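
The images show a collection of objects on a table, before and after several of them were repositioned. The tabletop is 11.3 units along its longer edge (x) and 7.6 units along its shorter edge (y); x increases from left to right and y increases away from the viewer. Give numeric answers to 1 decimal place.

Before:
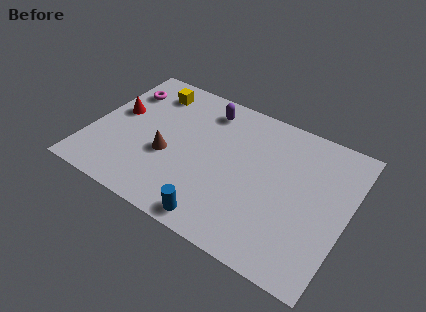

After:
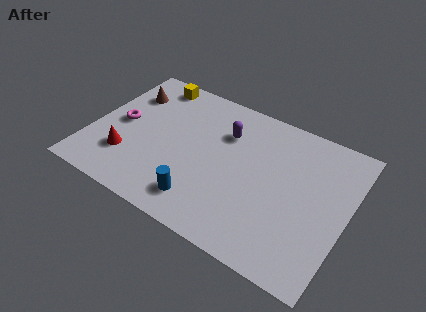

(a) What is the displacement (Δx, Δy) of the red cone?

(0.8, -2.2)

From the two frames, the red cone sits at roughly (1.0, 4.3) before and (1.8, 2.1) after.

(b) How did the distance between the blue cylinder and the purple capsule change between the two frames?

-1.7

The distance was about 5.7 in the first image and 4.0 in the second, so they moved 1.7 units closer together.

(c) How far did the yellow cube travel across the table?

0.5

The yellow cube was near (2.2, 6.2) before and (2.1, 6.7) after, so it travelled √(0.1² + 0.5²) ≈ 0.5 units.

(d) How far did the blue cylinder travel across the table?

1.0

The blue cylinder was near (6.1, 0.8) before and (5.3, 1.4) after, so it travelled √(0.8² + 0.6²) ≈ 1.0 units.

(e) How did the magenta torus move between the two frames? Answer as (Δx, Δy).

(0.2, -1.9)

From the two frames, the magenta torus sits at roughly (1.0, 5.7) before and (1.2, 3.8) after.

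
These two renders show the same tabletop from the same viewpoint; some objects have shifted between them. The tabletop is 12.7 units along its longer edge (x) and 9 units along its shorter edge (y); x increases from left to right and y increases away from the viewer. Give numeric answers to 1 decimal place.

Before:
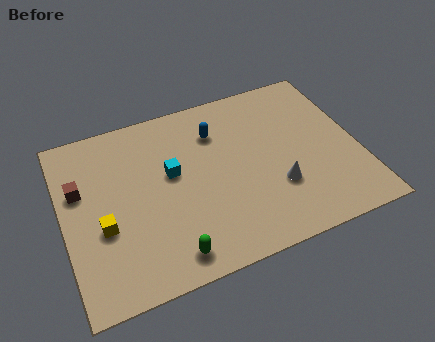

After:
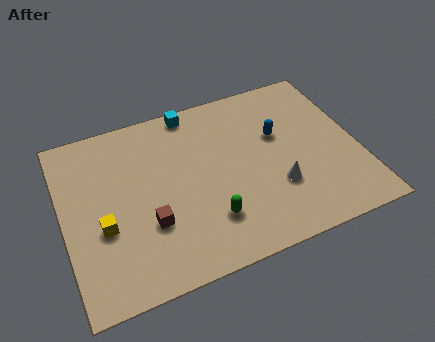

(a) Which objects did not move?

the white cone and the yellow cube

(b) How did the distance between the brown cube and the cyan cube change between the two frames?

+1.8

The distance was about 3.9 in the first image and 5.7 in the second, so they moved 1.8 units further apart.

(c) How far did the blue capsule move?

2.8

The blue capsule moved from about (6.8, 6.7) to (9.4, 5.6), a distance of √(2.6² + 1.1²) ≈ 2.8.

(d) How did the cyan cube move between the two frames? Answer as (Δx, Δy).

(1.2, 3.0)

The cyan cube was at about (4.7, 5.2) and moved to about (5.9, 8.2).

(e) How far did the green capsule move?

2.1

The green capsule was near (4.2, 1.2) before and (6.0, 2.3) after, so it travelled √(1.8² + 1.1²) ≈ 2.1 units.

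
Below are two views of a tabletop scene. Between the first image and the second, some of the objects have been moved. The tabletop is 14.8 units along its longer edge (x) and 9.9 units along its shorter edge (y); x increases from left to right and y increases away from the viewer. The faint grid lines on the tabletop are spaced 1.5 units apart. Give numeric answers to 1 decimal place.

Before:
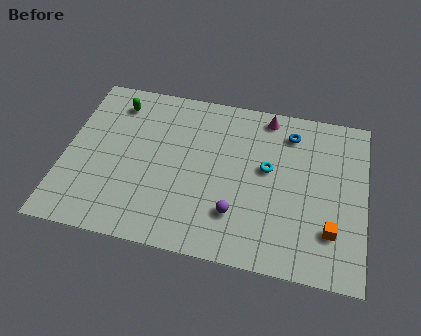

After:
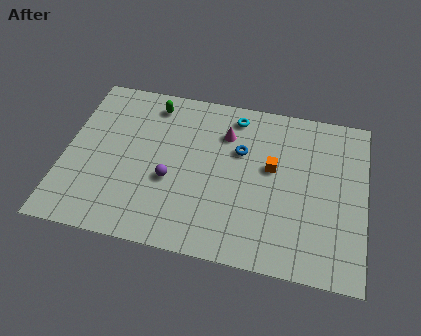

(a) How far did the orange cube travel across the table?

4.3

The orange cube moved from about (13.2, 2.6) to (10.2, 5.7), a distance of √(3.0² + 3.1²) ≈ 4.3.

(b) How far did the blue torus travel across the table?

2.9

The blue torus moved from about (11.0, 8.0) to (8.6, 6.4), a distance of √(2.4² + 1.6²) ≈ 2.9.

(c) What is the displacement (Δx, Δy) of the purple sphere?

(-3.3, 1.3)

The purple sphere was at about (8.6, 2.6) and moved to about (5.3, 3.9).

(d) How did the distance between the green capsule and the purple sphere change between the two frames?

-3.7

The distance was about 8.4 in the first image and 4.7 in the second, so they moved 3.7 units closer together.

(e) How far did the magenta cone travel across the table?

2.5

The magenta cone was near (9.8, 8.8) before and (7.8, 7.3) after, so it travelled √(2.0² + 1.5²) ≈ 2.5 units.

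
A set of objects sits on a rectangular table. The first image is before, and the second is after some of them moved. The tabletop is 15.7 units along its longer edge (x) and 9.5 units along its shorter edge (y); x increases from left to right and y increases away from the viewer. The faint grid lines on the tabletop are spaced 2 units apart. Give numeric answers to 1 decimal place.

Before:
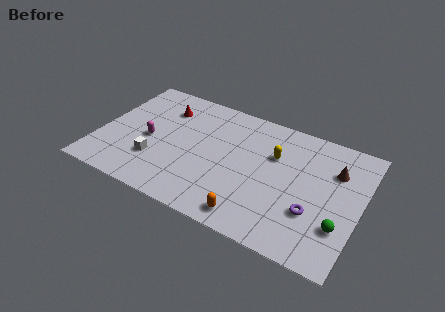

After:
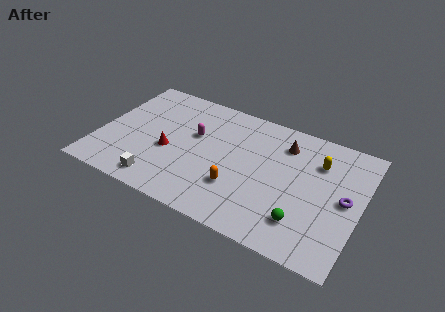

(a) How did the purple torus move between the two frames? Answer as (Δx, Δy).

(1.7, 1.7)

The purple torus started near (13.1, 3.1) and ended near (14.8, 4.8).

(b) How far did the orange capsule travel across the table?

2.0

From (9.7, 1.2) to (8.6, 2.9), the orange capsule covered √(1.1² + 1.7²) ≈ 2.0 units.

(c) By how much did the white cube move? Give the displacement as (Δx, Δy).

(0.5, -1.5)

The white cube started near (3.6, 2.8) and ended near (4.1, 1.3).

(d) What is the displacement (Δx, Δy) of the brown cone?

(-3.1, 0.7)

The brown cone was at about (14.0, 6.7) and moved to about (10.9, 7.4).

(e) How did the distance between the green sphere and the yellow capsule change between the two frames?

-0.8

Before: roughly 5.5 units apart; after: 4.7. That's 0.8 units closer together.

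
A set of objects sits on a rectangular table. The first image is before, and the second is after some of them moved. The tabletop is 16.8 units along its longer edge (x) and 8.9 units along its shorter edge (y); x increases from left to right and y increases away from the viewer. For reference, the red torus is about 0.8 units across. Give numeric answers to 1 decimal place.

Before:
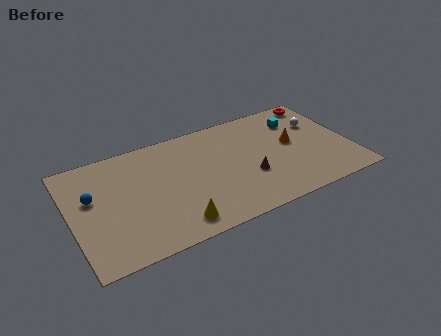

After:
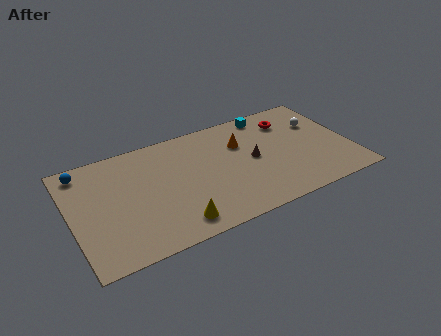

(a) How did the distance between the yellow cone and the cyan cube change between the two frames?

-0.6

Before: roughly 9.8 units apart; after: 9.2. That's 0.6 units closer together.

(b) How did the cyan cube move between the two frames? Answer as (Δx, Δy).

(-1.7, 1.2)

From the two frames, the cyan cube sits at roughly (14.0, 6.7) before and (12.3, 7.9) after.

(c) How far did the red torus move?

2.3

From (15.6, 7.9) to (13.5, 6.9), the red torus covered √(2.1² + 1.0²) ≈ 2.3 units.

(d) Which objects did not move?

the white sphere and the yellow cone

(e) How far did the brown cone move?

1.4

From (10.5, 3.2) to (10.9, 4.5), the brown cone covered √(0.4² + 1.3²) ≈ 1.4 units.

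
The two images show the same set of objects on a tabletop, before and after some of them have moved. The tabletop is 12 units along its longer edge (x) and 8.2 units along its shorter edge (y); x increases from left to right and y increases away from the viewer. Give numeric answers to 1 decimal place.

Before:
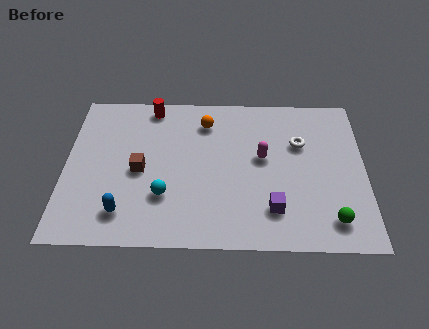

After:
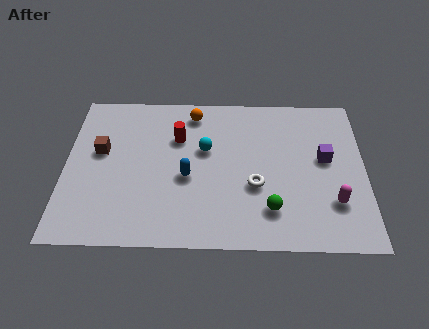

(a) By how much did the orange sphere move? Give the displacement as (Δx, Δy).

(-0.5, 0.5)

The orange sphere started near (5.6, 6.5) and ended near (5.1, 7.0).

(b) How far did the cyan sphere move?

3.0

The cyan sphere was near (4.0, 2.5) before and (5.6, 5.0) after, so it travelled √(1.6² + 2.5²) ≈ 3.0 units.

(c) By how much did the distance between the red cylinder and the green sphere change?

-4.1

The distance was about 9.3 in the first image and 5.2 in the second, so they moved 4.1 units closer together.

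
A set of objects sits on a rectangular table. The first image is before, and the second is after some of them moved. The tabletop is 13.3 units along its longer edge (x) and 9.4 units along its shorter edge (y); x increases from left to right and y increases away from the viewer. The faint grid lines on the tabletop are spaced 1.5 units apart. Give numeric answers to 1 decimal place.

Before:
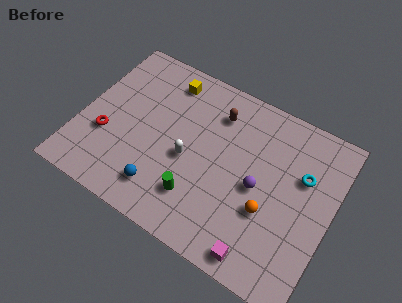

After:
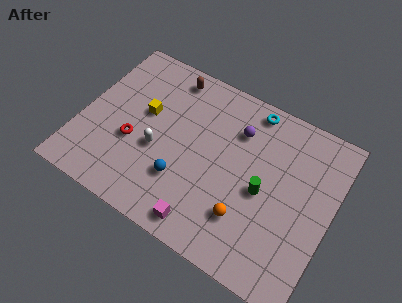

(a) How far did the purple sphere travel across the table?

2.9

From (9.5, 4.4) to (8.0, 6.9), the purple sphere covered √(1.5² + 2.5²) ≈ 2.9 units.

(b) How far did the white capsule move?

1.6

The white capsule moved from about (5.8, 4.1) to (4.2, 3.8), a distance of √(1.6² + 0.3²) ≈ 1.6.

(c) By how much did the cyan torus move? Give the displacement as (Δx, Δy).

(-3.1, 2.3)

From the two frames, the cyan torus sits at roughly (11.6, 6.1) before and (8.5, 8.4) after.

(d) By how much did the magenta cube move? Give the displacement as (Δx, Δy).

(-3.0, 0.1)

The magenta cube started near (10.2, 1.0) and ended near (7.2, 1.1).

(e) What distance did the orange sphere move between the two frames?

1.3

The orange sphere moved from about (10.2, 3.4) to (9.2, 2.5), a distance of √(1.0² + 0.9²) ≈ 1.3.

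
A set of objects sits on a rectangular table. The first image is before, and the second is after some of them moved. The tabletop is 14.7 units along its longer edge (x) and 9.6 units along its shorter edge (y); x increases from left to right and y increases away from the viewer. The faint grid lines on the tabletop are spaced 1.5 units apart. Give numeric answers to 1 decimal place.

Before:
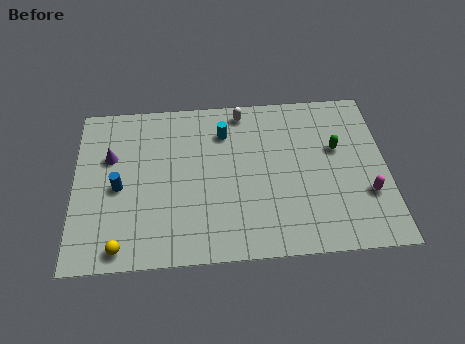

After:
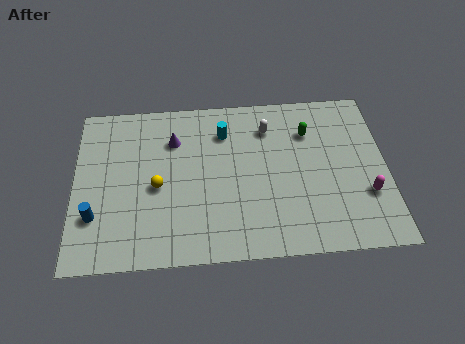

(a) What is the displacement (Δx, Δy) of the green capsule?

(-1.3, 1.1)

The green capsule started near (12.4, 5.9) and ended near (11.1, 7.0).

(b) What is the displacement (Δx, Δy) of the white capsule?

(1.2, -1.1)

From the two frames, the white capsule sits at roughly (8.0, 8.5) before and (9.2, 7.4) after.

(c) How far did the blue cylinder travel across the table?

1.9

The blue cylinder moved from about (2.1, 4.4) to (1.0, 2.8), a distance of √(1.1² + 1.6²) ≈ 1.9.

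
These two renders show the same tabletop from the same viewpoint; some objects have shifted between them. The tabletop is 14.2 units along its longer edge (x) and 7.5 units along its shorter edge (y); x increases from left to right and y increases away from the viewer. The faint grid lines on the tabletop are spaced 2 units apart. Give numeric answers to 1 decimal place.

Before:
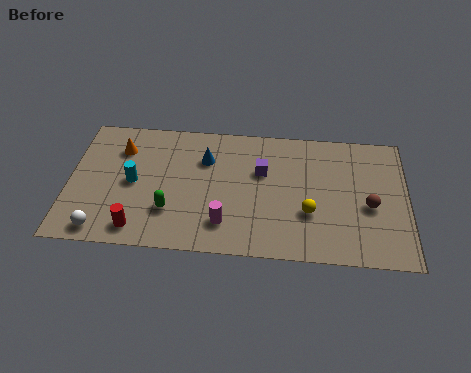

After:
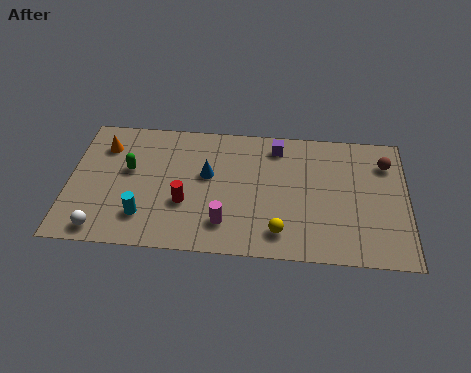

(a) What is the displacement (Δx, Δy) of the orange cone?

(-0.7, 0.1)

From the two frames, the orange cone sits at roughly (2.1, 5.6) before and (1.4, 5.7) after.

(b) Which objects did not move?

the magenta cylinder and the white sphere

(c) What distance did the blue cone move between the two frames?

0.9

From (5.7, 5.3) to (5.8, 4.4), the blue cone covered √(0.1² + 0.9²) ≈ 0.9 units.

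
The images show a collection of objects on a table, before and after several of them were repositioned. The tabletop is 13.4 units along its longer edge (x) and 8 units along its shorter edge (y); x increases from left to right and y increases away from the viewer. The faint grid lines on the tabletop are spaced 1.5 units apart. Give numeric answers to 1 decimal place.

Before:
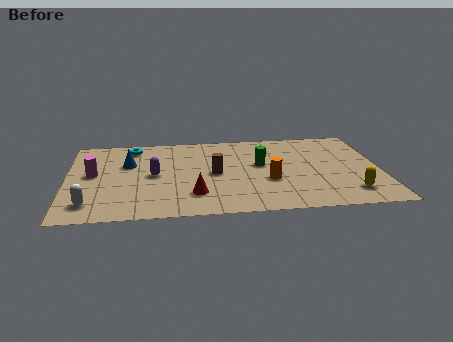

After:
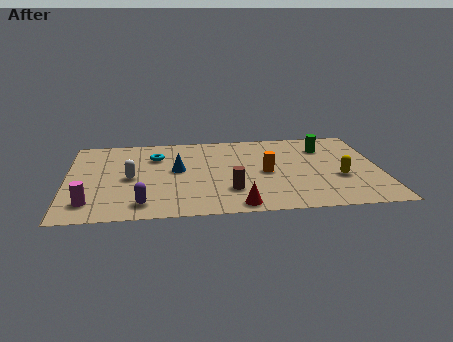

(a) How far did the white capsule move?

2.9

The white capsule moved from about (1.0, 1.5) to (2.7, 3.8), a distance of √(1.7² + 2.3²) ≈ 2.9.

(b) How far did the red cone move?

2.2

The red cone was near (5.4, 2.0) before and (7.2, 0.8) after, so it travelled √(1.8² + 1.2²) ≈ 2.2 units.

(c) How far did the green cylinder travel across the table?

3.1

The green cylinder moved from about (8.3, 4.6) to (11.1, 6.0), a distance of √(2.8² + 1.4²) ≈ 3.1.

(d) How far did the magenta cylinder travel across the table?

2.7

From (1.1, 4.3) to (1.0, 1.6), the magenta cylinder covered √(0.1² + 2.7²) ≈ 2.7 units.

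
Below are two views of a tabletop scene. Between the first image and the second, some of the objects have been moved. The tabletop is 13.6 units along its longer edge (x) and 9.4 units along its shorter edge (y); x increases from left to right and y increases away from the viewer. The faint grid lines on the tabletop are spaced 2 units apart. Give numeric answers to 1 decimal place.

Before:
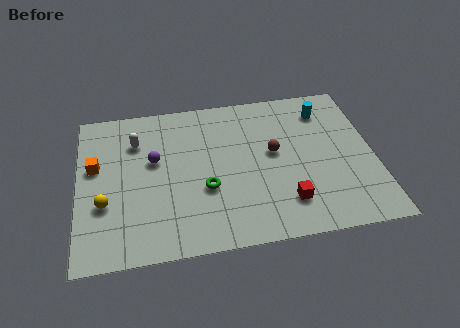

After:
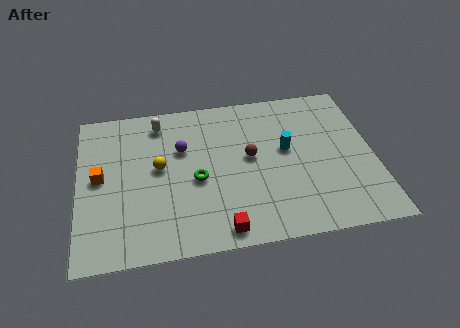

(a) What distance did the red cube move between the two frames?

3.2

From (9.4, 2.1) to (6.4, 1.0), the red cube covered √(3.0² + 1.1²) ≈ 3.2 units.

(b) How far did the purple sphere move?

1.4

From (3.5, 5.6) to (4.8, 6.1), the purple sphere covered √(1.3² + 0.5²) ≈ 1.4 units.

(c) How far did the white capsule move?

1.5

The white capsule was near (2.7, 6.9) before and (3.8, 7.9) after, so it travelled √(1.1² + 1.0²) ≈ 1.5 units.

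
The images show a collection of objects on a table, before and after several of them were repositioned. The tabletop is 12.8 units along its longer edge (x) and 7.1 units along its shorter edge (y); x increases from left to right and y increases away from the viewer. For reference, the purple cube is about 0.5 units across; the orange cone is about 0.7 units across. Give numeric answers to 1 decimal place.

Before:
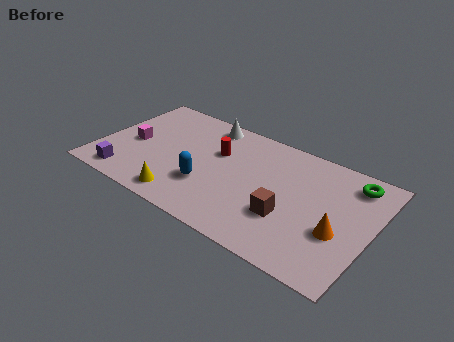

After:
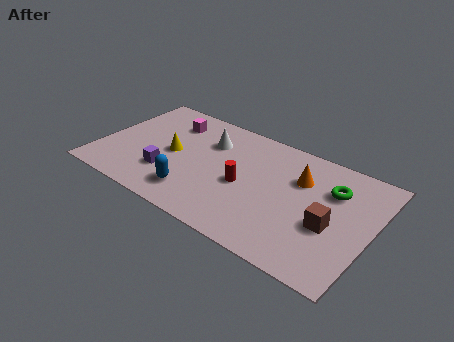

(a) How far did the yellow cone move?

2.7

From (4.4, 1.0) to (3.4, 3.5), the yellow cone covered √(1.0² + 2.5²) ≈ 2.7 units.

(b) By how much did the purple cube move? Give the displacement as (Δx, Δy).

(1.8, 1.1)

The purple cube started near (1.6, 1.0) and ended near (3.4, 2.1).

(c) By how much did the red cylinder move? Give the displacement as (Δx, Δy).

(1.5, -1.4)

The red cylinder was at about (5.4, 4.6) and moved to about (6.9, 3.2).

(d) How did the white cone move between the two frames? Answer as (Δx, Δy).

(0.3, -1.1)

The white cone started near (4.6, 6.2) and ended near (4.9, 5.1).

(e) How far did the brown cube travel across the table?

2.0

The brown cube moved from about (9.1, 2.4) to (11.0, 2.9), a distance of √(1.9² + 0.5²) ≈ 2.0.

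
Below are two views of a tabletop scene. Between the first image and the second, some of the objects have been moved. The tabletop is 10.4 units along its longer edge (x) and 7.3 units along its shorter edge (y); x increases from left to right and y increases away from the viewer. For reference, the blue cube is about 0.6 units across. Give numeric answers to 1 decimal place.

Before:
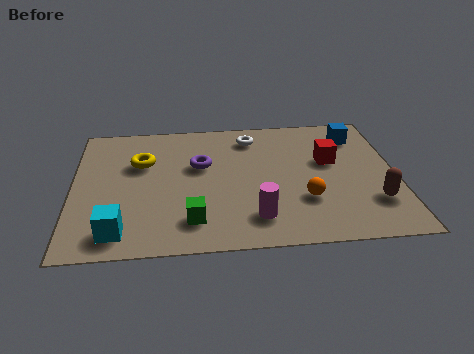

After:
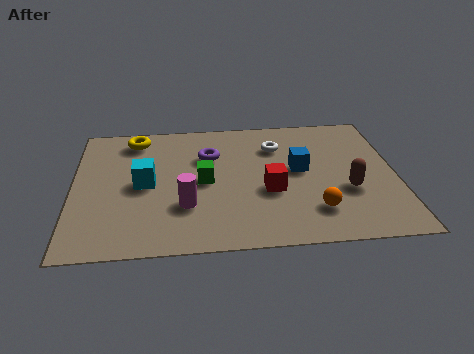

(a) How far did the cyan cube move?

2.6

The cyan cube moved from about (1.5, 1.1) to (2.3, 3.6), a distance of √(0.8² + 2.5²) ≈ 2.6.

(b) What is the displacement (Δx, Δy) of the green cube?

(0.4, 2.1)

The green cube was at about (3.8, 1.5) and moved to about (4.2, 3.6).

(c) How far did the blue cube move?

2.6

The blue cube was near (9.2, 5.8) before and (7.3, 4.0) after, so it travelled √(1.9² + 1.8²) ≈ 2.6 units.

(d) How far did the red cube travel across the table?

2.5

From (8.3, 4.4) to (6.3, 2.9), the red cube covered √(2.0² + 1.5²) ≈ 2.5 units.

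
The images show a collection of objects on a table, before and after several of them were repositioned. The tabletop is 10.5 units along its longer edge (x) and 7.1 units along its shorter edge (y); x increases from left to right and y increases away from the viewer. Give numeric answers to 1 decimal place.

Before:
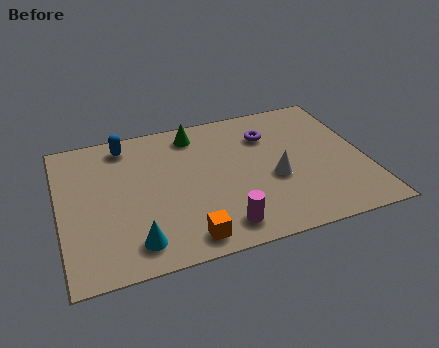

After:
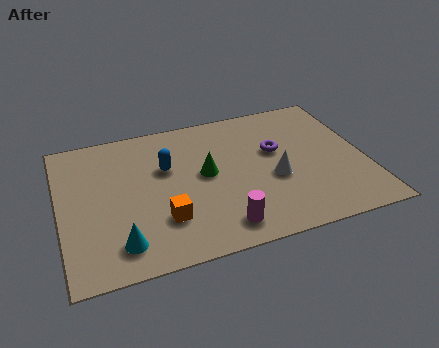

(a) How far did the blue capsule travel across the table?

2.1

The blue capsule was near (2.4, 6.1) before and (3.7, 4.5) after, so it travelled √(1.3² + 1.6²) ≈ 2.1 units.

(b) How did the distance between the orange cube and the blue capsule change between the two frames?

-3.0

Before: roughly 5.5 units apart; after: 2.5. That's 3.0 units closer together.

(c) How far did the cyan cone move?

0.5

The cyan cone was near (2.4, 1.2) before and (1.9, 1.3) after, so it travelled √(0.5² + 0.1²) ≈ 0.5 units.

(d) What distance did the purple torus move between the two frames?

0.9

The purple torus was near (7.3, 5.2) before and (7.5, 4.3) after, so it travelled √(0.2² + 0.9²) ≈ 0.9 units.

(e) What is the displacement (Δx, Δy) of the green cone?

(0.2, -2.2)

The green cone was at about (4.8, 6.0) and moved to about (5.0, 3.8).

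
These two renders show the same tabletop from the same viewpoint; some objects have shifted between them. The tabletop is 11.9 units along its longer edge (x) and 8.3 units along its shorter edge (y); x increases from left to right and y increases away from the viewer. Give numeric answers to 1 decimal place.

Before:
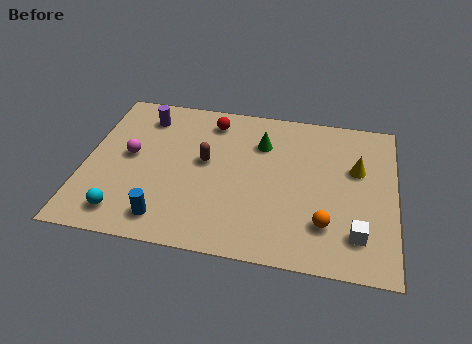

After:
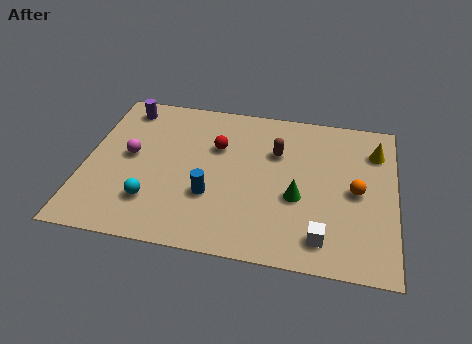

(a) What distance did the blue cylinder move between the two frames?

2.2

The blue cylinder moved from about (3.3, 1.3) to (4.9, 2.8), a distance of √(1.6² + 1.5²) ≈ 2.2.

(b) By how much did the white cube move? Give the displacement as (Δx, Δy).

(-1.3, -0.4)

The white cube was at about (10.5, 1.8) and moved to about (9.2, 1.4).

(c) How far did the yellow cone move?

1.3

The yellow cone moved from about (10.4, 5.2) to (11.1, 6.3), a distance of √(0.7² + 1.1²) ≈ 1.3.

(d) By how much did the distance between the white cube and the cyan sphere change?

-2.3

The distance was about 8.8 in the first image and 6.5 in the second, so they moved 2.3 units closer together.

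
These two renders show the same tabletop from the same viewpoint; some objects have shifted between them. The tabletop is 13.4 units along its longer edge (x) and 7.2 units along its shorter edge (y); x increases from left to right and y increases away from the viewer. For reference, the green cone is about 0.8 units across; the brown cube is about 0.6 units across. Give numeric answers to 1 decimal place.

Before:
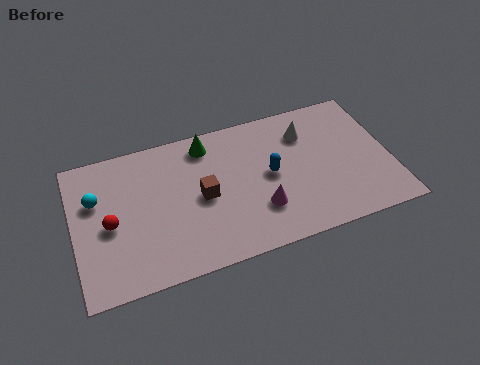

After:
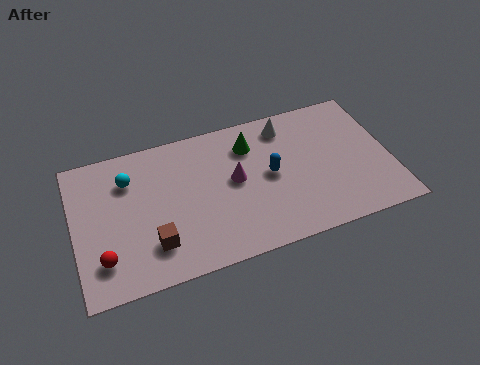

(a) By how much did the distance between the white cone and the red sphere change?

+0.4

Before: roughly 8.8 units apart; after: 9.2. That's 0.4 units further apart.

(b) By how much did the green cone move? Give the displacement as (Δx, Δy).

(1.8, -0.6)

From the two frames, the green cone sits at roughly (5.8, 6.1) before and (7.6, 5.5) after.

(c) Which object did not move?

the blue capsule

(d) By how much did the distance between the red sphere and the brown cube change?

-1.8

The distance was about 3.9 in the first image and 2.1 in the second, so they moved 1.8 units closer together.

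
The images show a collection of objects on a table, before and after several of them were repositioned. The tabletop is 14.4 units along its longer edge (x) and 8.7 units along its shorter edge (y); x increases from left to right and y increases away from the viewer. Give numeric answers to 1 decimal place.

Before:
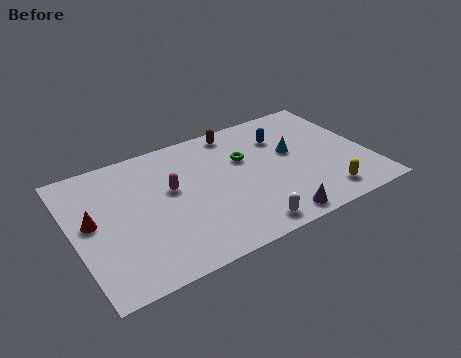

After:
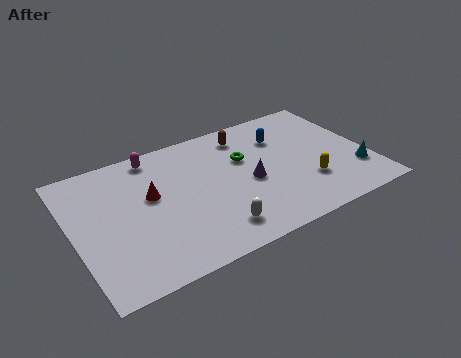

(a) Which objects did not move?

the green torus and the blue capsule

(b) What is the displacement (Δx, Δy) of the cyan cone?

(2.8, -2.6)

The cyan cone was at about (10.8, 5.0) and moved to about (13.6, 2.4).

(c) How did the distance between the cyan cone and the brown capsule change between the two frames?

+3.2

The distance was about 3.6 in the first image and 6.8 in the second, so they moved 3.2 units further apart.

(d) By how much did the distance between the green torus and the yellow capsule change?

-1.3

They were about 5.3 units apart before and 4.0 after — 1.3 units closer together.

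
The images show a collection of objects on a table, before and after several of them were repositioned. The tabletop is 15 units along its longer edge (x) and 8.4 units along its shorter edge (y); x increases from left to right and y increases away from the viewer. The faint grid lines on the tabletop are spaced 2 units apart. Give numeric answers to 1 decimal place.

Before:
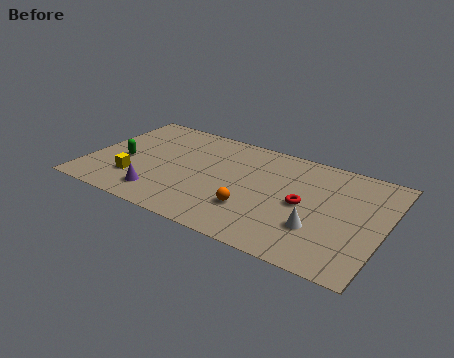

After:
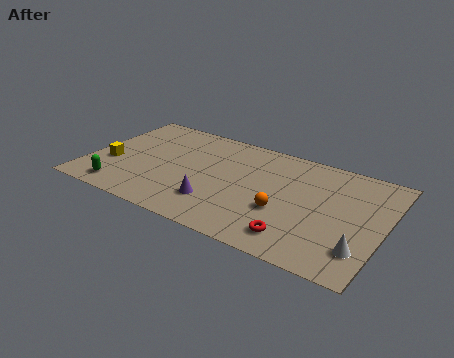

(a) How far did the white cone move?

2.3

The white cone was near (11.9, 2.6) before and (14.1, 2.0) after, so it travelled √(2.2² + 0.6²) ≈ 2.3 units.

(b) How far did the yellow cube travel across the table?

1.6

The yellow cube moved from about (2.6, 2.3) to (1.2, 3.1), a distance of √(1.4² + 0.8²) ≈ 1.6.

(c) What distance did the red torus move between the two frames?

2.6

The red torus was near (11.0, 4.1) before and (11.0, 1.5) after, so it travelled √(0.0² + 2.6²) ≈ 2.6 units.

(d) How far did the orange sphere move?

1.6

From (8.6, 2.5) to (10.1, 3.1), the orange sphere covered √(1.5² + 0.6²) ≈ 1.6 units.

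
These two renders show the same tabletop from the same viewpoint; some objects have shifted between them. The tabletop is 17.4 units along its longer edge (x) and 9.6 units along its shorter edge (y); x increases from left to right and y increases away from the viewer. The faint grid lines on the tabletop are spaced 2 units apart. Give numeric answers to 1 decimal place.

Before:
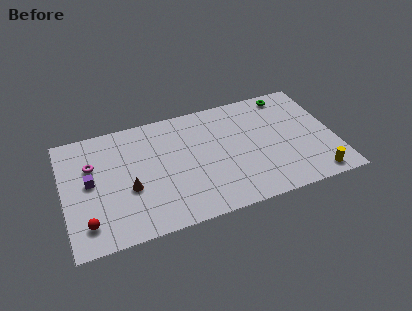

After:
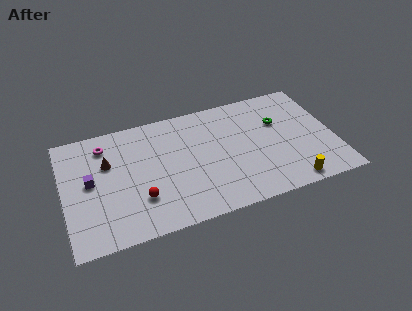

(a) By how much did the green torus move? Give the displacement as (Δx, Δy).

(-0.8, -2.2)

The green torus started near (14.8, 8.5) and ended near (14.0, 6.3).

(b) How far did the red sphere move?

3.5

The red sphere moved from about (1.3, 1.9) to (4.7, 2.8), a distance of √(3.4² + 0.9²) ≈ 3.5.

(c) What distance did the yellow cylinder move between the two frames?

1.6

From (15.8, 1.1) to (14.2, 1.0), the yellow cylinder covered √(1.6² + 0.1²) ≈ 1.6 units.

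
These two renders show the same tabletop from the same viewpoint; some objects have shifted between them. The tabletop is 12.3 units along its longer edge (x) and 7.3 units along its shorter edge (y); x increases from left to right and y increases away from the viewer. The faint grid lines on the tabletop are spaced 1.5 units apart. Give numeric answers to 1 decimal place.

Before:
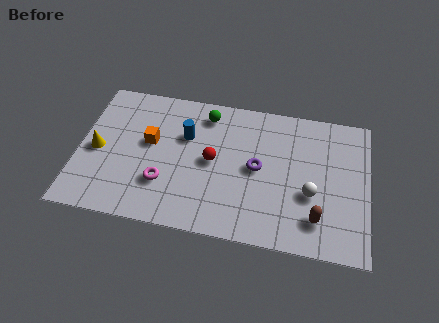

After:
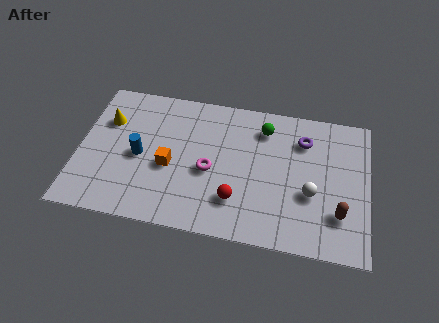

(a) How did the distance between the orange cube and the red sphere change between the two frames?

+0.4

Before: roughly 2.7 units apart; after: 3.1. That's 0.4 units further apart.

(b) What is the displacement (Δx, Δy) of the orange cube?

(0.9, -1.1)

The orange cube was at about (3.0, 4.2) and moved to about (3.9, 3.1).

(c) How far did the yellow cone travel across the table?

1.6

From (0.8, 3.4) to (1.1, 5.0), the yellow cone covered √(0.3² + 1.6²) ≈ 1.6 units.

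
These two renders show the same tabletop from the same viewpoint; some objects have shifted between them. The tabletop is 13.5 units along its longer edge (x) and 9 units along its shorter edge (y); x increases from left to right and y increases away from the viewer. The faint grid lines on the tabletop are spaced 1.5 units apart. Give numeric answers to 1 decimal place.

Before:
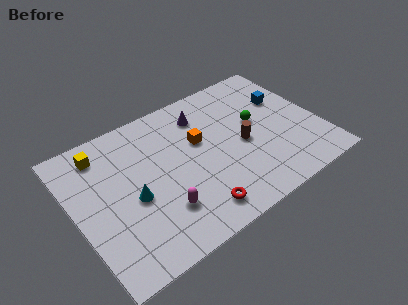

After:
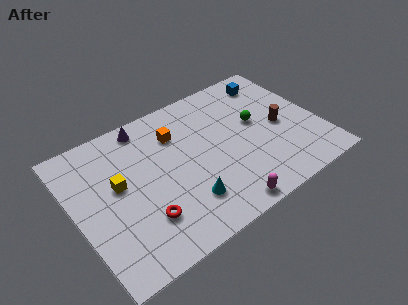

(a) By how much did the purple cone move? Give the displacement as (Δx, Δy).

(-3.1, 0.9)

The purple cone started near (7.5, 7.1) and ended near (4.4, 8.0).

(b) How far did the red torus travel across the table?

2.9

From (6.0, 1.4) to (3.3, 2.4), the red torus covered √(2.7² + 1.0²) ≈ 2.9 units.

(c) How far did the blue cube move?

1.6

The blue cube was near (12.0, 5.9) before and (11.6, 7.5) after, so it travelled √(0.4² + 1.6²) ≈ 1.6 units.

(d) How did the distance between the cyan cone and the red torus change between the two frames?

-1.6

Before: roughly 3.9 units apart; after: 2.3. That's 1.6 units closer together.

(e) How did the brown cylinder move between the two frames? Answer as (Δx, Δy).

(2.2, 0.1)

The brown cylinder started near (9.2, 4.1) and ended near (11.4, 4.2).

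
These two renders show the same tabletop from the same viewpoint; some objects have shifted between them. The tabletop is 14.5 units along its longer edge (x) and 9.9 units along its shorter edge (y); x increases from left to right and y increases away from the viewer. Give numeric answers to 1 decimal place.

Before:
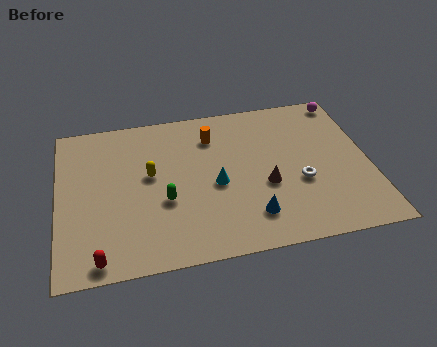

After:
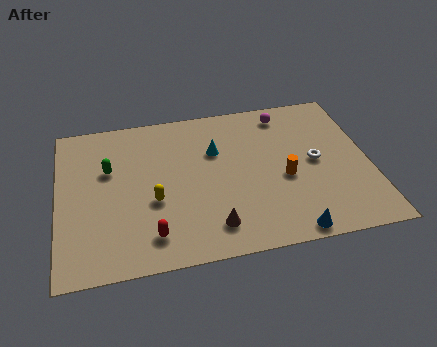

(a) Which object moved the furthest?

the orange cylinder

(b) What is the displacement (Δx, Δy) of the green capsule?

(-2.5, 2.5)

The green capsule started near (4.9, 3.8) and ended near (2.4, 6.3).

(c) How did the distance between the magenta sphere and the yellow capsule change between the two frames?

-2.1

Before: roughly 10.0 units apart; after: 7.9. That's 2.1 units closer together.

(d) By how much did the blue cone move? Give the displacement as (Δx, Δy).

(1.7, -1.3)

From the two frames, the blue cone sits at roughly (8.8, 2.1) before and (10.5, 0.8) after.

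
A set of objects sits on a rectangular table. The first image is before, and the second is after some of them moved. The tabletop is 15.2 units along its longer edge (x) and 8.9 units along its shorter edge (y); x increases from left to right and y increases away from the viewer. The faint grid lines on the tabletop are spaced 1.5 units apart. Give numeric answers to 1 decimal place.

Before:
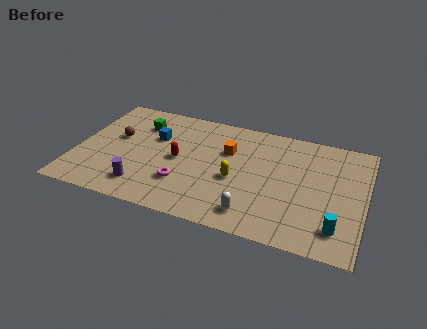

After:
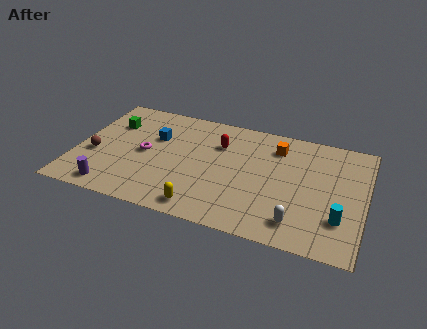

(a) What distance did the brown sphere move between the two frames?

2.0

The brown sphere was near (2.0, 5.2) before and (1.0, 3.5) after, so it travelled √(1.0² + 1.7²) ≈ 2.0 units.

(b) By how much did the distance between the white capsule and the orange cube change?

+0.9

They were about 4.7 units apart before and 5.6 after — 0.9 units further apart.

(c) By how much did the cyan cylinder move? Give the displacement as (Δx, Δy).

(0.1, 0.7)

The cyan cylinder was at about (13.9, 1.8) and moved to about (14.0, 2.5).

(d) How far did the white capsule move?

2.3

The white capsule was near (9.6, 1.5) before and (11.9, 1.6) after, so it travelled √(2.3² + 0.1²) ≈ 2.3 units.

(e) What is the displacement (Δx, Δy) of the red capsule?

(2.0, 1.9)

The red capsule was at about (5.4, 4.4) and moved to about (7.4, 6.3).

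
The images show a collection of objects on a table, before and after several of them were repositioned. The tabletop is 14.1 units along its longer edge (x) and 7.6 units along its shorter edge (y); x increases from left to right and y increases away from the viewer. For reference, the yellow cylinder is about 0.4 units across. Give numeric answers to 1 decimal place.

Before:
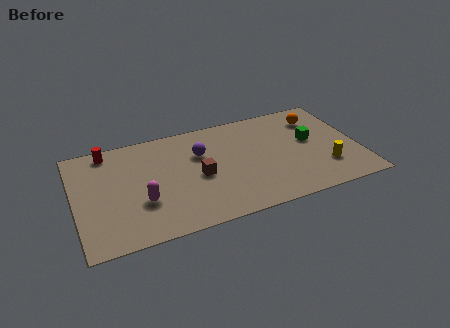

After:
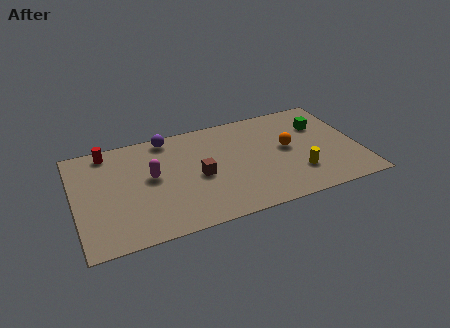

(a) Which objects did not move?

the red cylinder and the brown cube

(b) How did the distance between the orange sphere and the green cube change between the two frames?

+0.5

They were about 1.7 units apart before and 2.2 after — 0.5 units further apart.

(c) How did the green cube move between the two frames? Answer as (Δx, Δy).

(0.6, 1.0)

The green cube was at about (11.8, 4.3) and moved to about (12.4, 5.3).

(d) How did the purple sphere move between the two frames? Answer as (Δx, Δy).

(-1.5, 1.7)

The purple sphere was at about (6.3, 5.1) and moved to about (4.8, 6.8).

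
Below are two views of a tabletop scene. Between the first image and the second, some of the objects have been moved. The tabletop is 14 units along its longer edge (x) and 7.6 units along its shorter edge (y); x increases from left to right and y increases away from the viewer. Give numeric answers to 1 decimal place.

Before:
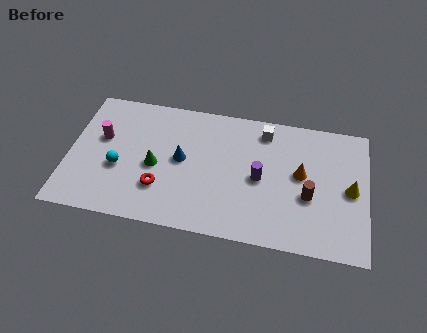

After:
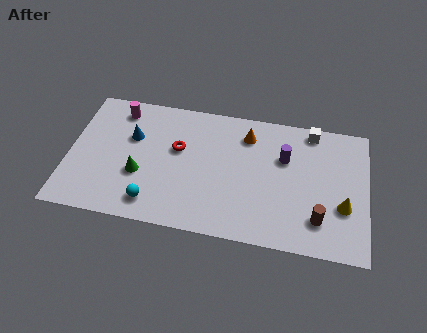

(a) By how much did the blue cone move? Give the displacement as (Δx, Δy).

(-2.4, 0.9)

From the two frames, the blue cone sits at roughly (5.3, 4.0) before and (2.9, 4.9) after.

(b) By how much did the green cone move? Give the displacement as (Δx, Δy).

(-0.7, -0.6)

From the two frames, the green cone sits at roughly (4.1, 3.4) before and (3.4, 2.8) after.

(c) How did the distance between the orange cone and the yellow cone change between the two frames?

+3.3

The distance was about 2.4 in the first image and 5.7 in the second, so they moved 3.3 units further apart.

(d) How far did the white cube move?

2.2

The white cube was near (9.1, 6.4) before and (11.3, 6.8) after, so it travelled √(2.2² + 0.4²) ≈ 2.2 units.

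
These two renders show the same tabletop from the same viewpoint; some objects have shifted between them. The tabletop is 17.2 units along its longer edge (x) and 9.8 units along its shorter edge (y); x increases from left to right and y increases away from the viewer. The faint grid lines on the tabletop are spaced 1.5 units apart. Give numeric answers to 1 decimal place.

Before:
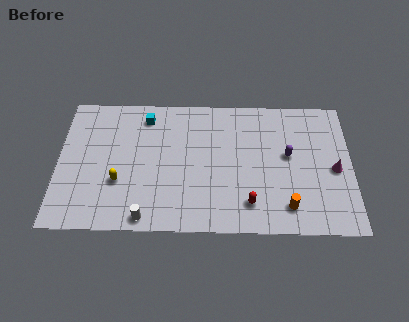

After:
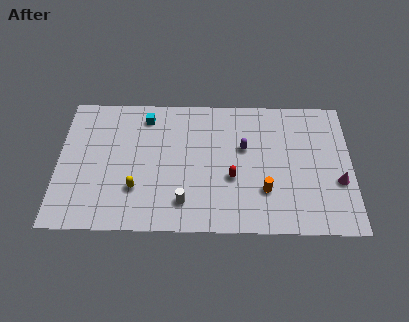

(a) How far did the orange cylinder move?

1.7

The orange cylinder was near (13.4, 1.8) before and (12.1, 2.9) after, so it travelled √(1.3² + 1.1²) ≈ 1.7 units.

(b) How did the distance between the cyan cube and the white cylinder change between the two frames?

-0.7

Before: roughly 7.3 units apart; after: 6.6. That's 0.7 units closer together.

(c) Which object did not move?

the cyan cube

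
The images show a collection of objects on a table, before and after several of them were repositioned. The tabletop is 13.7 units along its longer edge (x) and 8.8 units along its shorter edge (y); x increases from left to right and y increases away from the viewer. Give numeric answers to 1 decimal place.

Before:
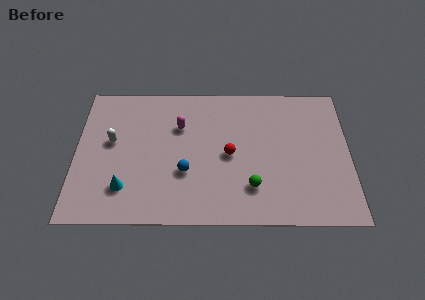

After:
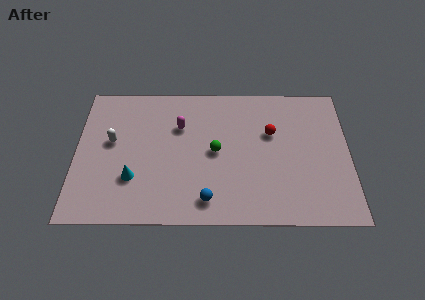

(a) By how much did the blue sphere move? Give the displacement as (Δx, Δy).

(1.1, -1.7)

From the two frames, the blue sphere sits at roughly (5.5, 3.1) before and (6.6, 1.4) after.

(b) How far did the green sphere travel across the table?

2.8

From (8.8, 2.2) to (7.0, 4.4), the green sphere covered √(1.8² + 2.2²) ≈ 2.8 units.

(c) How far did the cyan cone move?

0.7

The cyan cone moved from about (2.5, 2.1) to (2.9, 2.7), a distance of √(0.4² + 0.6²) ≈ 0.7.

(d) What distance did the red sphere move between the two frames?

2.5

From (7.7, 4.2) to (9.8, 5.6), the red sphere covered √(2.1² + 1.4²) ≈ 2.5 units.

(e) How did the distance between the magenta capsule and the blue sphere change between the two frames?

+1.9

They were about 2.9 units apart before and 4.8 after — 1.9 units further apart.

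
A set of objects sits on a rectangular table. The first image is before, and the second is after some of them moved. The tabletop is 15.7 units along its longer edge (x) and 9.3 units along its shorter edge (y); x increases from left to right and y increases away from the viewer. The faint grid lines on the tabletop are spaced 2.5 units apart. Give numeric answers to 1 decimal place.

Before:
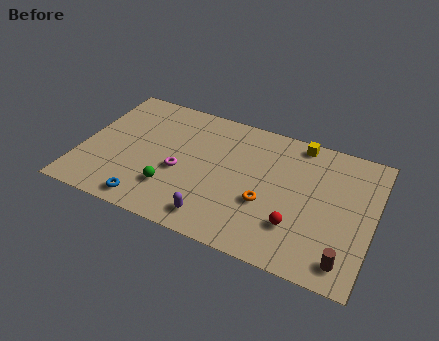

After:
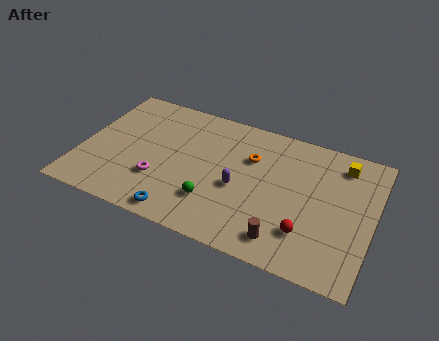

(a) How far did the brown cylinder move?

3.2

The brown cylinder was near (14.5, 1.4) before and (11.3, 1.5) after, so it travelled √(3.2² + 0.1²) ≈ 3.2 units.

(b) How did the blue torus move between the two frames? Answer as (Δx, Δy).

(1.8, -0.1)

From the two frames, the blue torus sits at roughly (4.0, 1.1) before and (5.8, 1.0) after.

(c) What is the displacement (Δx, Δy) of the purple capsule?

(1.0, 2.6)

The purple capsule started near (7.6, 1.4) and ended near (8.6, 4.0).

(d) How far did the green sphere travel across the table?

2.3

The green sphere moved from about (5.1, 2.5) to (7.4, 2.5), a distance of √(2.3² + 0.0²) ≈ 2.3.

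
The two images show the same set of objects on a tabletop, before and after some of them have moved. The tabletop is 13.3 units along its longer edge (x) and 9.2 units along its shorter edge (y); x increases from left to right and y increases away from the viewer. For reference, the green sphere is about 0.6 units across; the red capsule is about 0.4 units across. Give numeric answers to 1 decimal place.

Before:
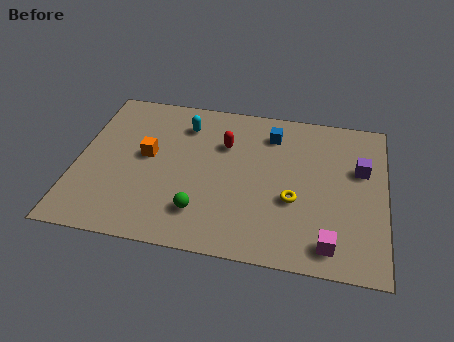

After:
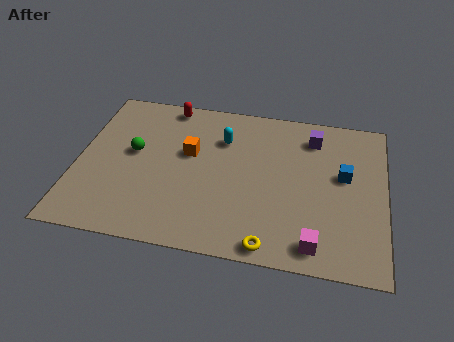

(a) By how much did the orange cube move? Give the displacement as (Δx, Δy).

(1.8, 0.5)

From the two frames, the orange cube sits at roughly (3.0, 5.0) before and (4.8, 5.5) after.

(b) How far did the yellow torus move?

2.8

The yellow torus moved from about (9.4, 3.5) to (8.5, 0.8), a distance of √(0.9² + 2.7²) ≈ 2.8.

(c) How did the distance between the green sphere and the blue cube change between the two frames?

+3.2

Before: roughly 5.9 units apart; after: 9.1. That's 3.2 units further apart.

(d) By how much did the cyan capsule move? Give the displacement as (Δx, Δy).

(1.7, -0.6)

From the two frames, the cyan capsule sits at roughly (4.5, 7.2) before and (6.2, 6.6) after.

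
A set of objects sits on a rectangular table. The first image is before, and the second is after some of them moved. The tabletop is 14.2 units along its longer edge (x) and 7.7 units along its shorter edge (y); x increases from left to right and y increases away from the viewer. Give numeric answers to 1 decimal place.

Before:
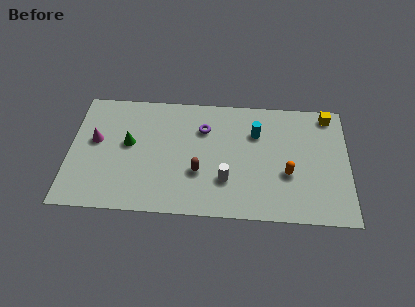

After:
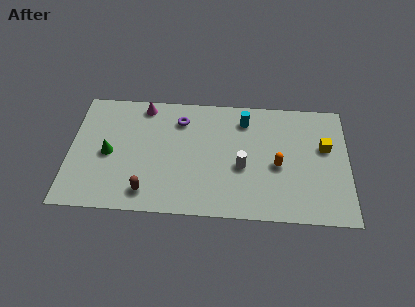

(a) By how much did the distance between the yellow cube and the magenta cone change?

-2.6

The distance was about 12.1 in the first image and 9.5 in the second, so they moved 2.6 units closer together.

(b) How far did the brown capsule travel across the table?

3.0

From (6.6, 2.7) to (4.0, 1.3), the brown capsule covered √(2.6² + 1.4²) ≈ 3.0 units.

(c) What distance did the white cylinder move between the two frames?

1.2

From (8.0, 2.3) to (8.8, 3.2), the white cylinder covered √(0.8² + 0.9²) ≈ 1.2 units.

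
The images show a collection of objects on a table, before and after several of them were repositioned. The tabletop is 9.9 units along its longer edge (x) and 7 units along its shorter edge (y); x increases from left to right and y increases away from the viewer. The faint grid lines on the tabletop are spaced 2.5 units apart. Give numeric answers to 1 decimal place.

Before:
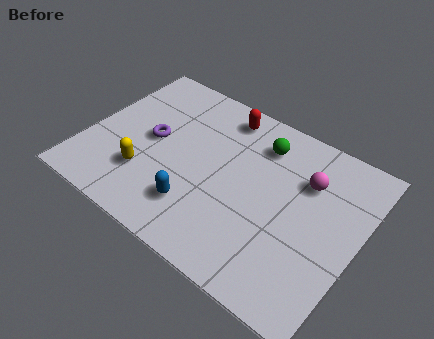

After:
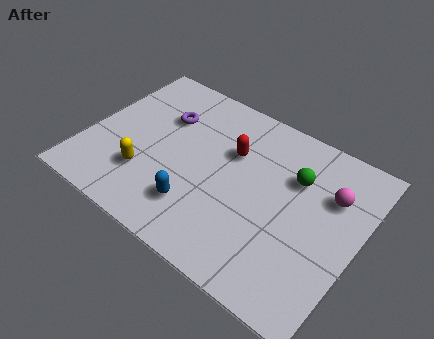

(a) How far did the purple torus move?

1.2

The purple torus moved from about (2.3, 3.6) to (2.5, 4.8), a distance of √(0.2² + 1.2²) ≈ 1.2.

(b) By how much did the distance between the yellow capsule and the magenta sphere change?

+0.8

They were about 6.1 units apart before and 6.9 after — 0.8 units further apart.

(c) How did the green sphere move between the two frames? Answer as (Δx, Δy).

(1.4, -0.7)

The green sphere was at about (6.0, 5.5) and moved to about (7.4, 4.8).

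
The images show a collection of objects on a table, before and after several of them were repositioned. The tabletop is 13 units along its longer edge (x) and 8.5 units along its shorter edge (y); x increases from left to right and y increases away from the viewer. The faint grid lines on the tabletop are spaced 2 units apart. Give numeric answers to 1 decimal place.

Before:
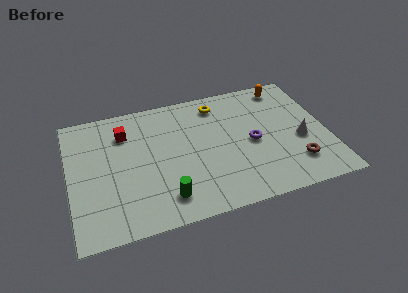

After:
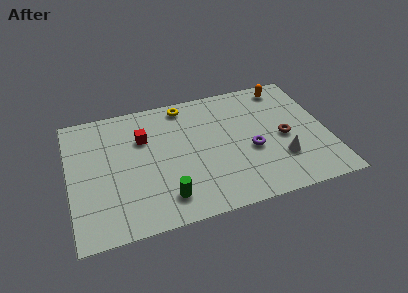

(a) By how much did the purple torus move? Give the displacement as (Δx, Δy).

(-0.1, -0.5)

The purple torus was at about (9.2, 4.0) and moved to about (9.1, 3.5).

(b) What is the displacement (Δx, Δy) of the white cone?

(-1.1, -1.0)

The white cone was at about (11.6, 3.5) and moved to about (10.5, 2.5).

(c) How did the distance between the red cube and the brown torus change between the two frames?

-2.1

They were about 9.4 units apart before and 7.3 after — 2.1 units closer together.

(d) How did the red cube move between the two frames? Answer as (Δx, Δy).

(0.9, -0.6)

The red cube was at about (2.9, 6.4) and moved to about (3.8, 5.8).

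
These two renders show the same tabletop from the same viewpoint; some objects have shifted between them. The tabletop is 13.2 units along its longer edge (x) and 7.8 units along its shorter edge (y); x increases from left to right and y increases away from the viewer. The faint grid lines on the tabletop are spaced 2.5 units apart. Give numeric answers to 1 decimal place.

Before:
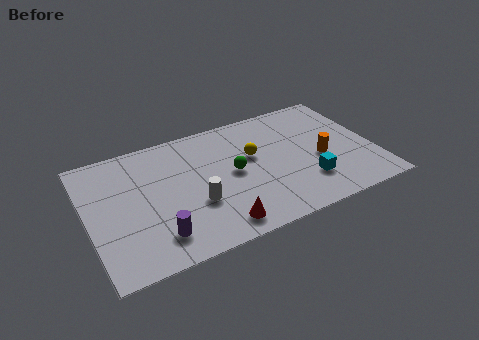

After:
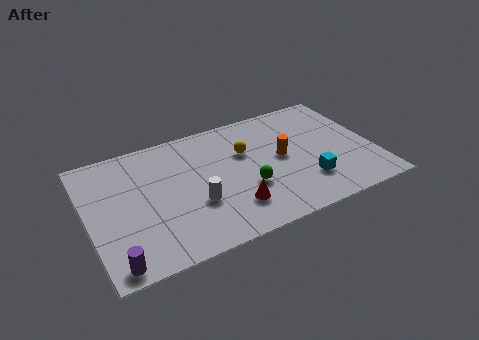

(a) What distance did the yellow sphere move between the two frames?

0.5

The yellow sphere moved from about (7.7, 4.7) to (7.4, 5.1), a distance of √(0.3² + 0.4²) ≈ 0.5.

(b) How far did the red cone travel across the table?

1.1

The red cone was near (5.6, 1.1) before and (6.4, 1.9) after, so it travelled √(0.8² + 0.8²) ≈ 1.1 units.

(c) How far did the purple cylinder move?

2.2

The purple cylinder moved from about (2.9, 1.6) to (0.9, 0.8), a distance of √(2.0² + 0.8²) ≈ 2.2.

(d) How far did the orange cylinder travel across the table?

1.9

The orange cylinder was near (10.7, 3.3) before and (9.0, 4.1) after, so it travelled √(1.7² + 0.8²) ≈ 1.9 units.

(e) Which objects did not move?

the cyan cube and the white cylinder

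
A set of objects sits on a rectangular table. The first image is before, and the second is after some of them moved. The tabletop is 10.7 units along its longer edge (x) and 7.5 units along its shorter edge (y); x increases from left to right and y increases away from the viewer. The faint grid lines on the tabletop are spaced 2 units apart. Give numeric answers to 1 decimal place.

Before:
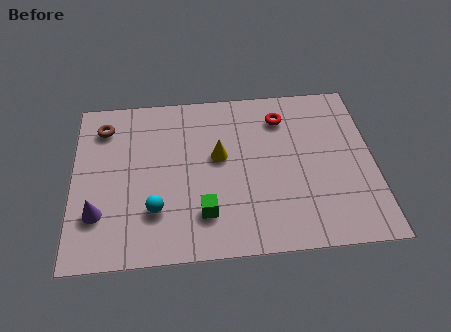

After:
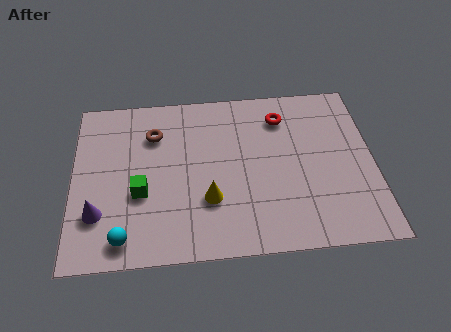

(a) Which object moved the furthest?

the green cube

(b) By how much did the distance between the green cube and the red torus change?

+0.9

Before: roughly 5.0 units apart; after: 5.9. That's 0.9 units further apart.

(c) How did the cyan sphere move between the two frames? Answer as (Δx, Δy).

(-1.1, -1.1)

The cyan sphere started near (2.9, 2.1) and ended near (1.8, 1.0).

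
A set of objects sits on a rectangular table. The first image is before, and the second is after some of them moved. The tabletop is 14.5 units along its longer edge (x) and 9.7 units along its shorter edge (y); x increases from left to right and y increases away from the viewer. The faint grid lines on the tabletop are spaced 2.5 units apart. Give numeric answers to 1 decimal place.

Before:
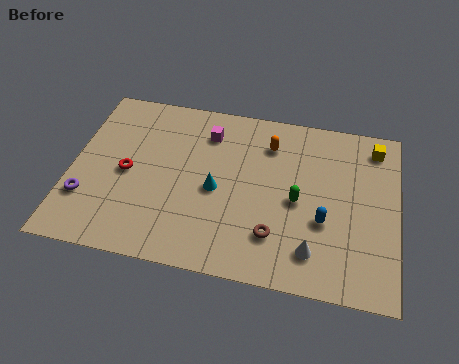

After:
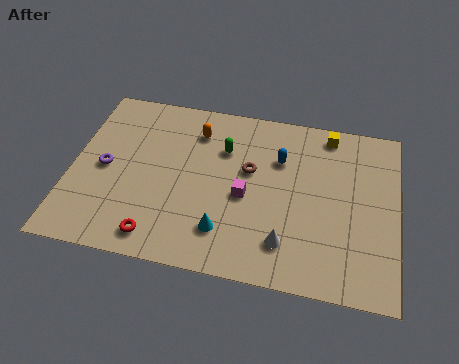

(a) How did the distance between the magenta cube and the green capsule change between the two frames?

-2.5

They were about 5.2 units apart before and 2.7 after — 2.5 units closer together.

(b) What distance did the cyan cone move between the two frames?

2.3

From (6.5, 4.4) to (7.0, 2.2), the cyan cone covered √(0.5² + 2.2²) ≈ 2.3 units.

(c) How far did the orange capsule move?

3.3

The orange capsule was near (8.7, 7.5) before and (5.4, 7.6) after, so it travelled √(3.3² + 0.1²) ≈ 3.3 units.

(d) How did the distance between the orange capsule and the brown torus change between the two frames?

-2.0

They were about 5.1 units apart before and 3.1 after — 2.0 units closer together.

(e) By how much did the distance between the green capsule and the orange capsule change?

-1.8

They were about 3.3 units apart before and 1.5 after — 1.8 units closer together.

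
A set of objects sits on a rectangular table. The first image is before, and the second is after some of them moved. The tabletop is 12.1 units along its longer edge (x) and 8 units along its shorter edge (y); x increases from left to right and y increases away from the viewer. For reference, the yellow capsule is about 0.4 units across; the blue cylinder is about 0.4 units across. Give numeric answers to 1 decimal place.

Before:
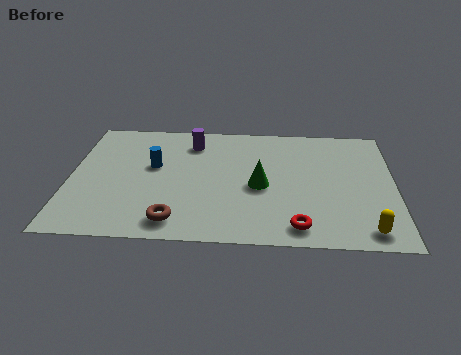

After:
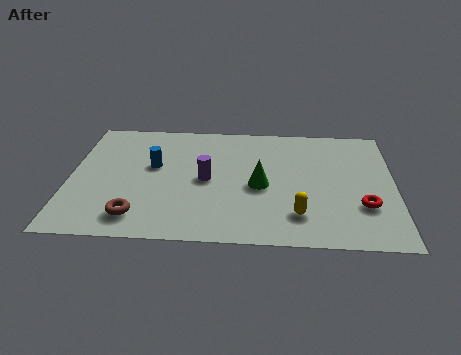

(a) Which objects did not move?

the blue cylinder and the green cone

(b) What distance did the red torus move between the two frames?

2.8

The red torus was near (8.5, 1.1) before and (10.9, 2.5) after, so it travelled √(2.4² + 1.4²) ≈ 2.8 units.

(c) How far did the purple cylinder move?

2.6

From (4.5, 6.4) to (5.1, 3.9), the purple cylinder covered √(0.6² + 2.5²) ≈ 2.6 units.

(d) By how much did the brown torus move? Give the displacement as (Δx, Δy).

(-1.4, 0.2)

The brown torus started near (4.0, 1.2) and ended near (2.6, 1.4).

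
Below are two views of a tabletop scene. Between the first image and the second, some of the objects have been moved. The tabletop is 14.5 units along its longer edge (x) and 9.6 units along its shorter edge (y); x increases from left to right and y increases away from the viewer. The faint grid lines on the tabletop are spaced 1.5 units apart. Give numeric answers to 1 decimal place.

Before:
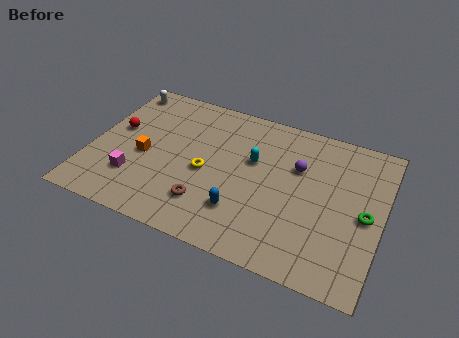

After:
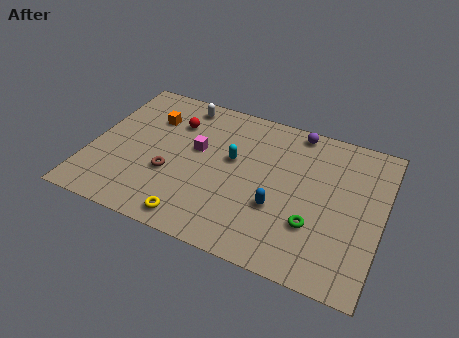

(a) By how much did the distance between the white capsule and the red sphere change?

-1.5

The distance was about 2.9 in the first image and 1.4 in the second, so they moved 1.5 units closer together.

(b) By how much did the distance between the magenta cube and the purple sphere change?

-3.0

The distance was about 8.6 in the first image and 5.6 in the second, so they moved 3.0 units closer together.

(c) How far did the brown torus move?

2.3

From (6.1, 2.3) to (4.1, 3.5), the brown torus covered √(2.0² + 1.2²) ≈ 2.3 units.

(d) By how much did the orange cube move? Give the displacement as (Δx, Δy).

(0.0, 2.7)

The orange cube was at about (2.7, 4.2) and moved to about (2.7, 6.9).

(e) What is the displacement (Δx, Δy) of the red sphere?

(2.8, 1.5)

From the two frames, the red sphere sits at roughly (1.1, 5.5) before and (3.9, 7.0) after.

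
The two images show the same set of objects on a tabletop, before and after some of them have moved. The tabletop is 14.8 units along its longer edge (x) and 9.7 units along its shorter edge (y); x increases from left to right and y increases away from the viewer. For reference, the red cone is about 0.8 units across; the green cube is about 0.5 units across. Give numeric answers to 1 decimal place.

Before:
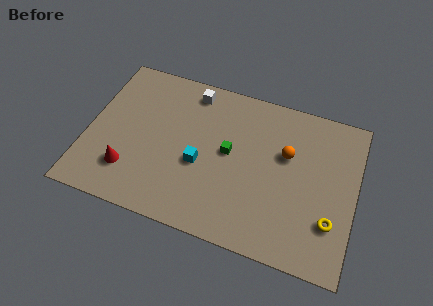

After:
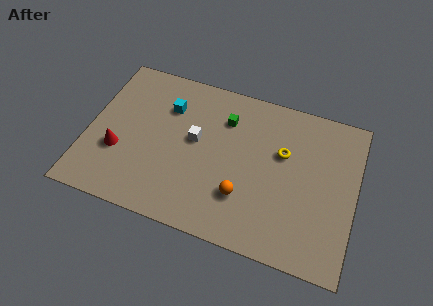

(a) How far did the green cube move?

2.0

From (7.8, 5.2) to (7.4, 7.2), the green cube covered √(0.4² + 2.0²) ≈ 2.0 units.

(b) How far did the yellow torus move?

4.4

The yellow torus was near (13.6, 2.8) before and (10.7, 6.1) after, so it travelled √(2.9² + 3.3²) ≈ 4.4 units.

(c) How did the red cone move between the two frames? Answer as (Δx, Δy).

(-0.7, 1.0)

The red cone started near (2.5, 2.4) and ended near (1.8, 3.4).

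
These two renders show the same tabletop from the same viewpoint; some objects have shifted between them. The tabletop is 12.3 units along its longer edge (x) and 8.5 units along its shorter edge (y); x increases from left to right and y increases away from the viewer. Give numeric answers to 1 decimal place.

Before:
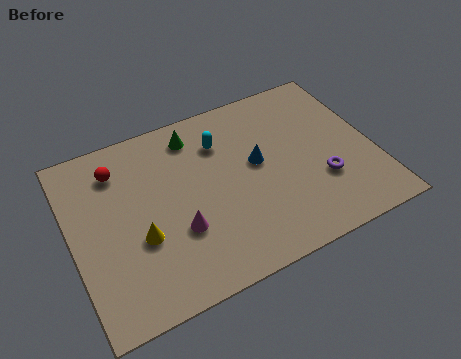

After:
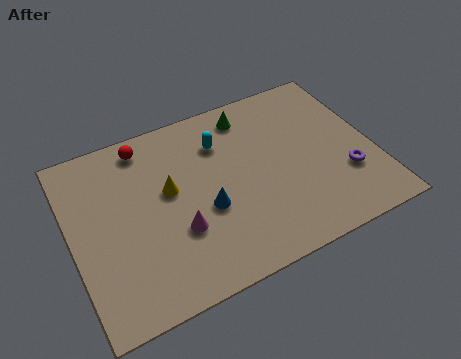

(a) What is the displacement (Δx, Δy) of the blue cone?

(-2.3, -1.3)

The blue cone was at about (7.6, 4.7) and moved to about (5.3, 3.4).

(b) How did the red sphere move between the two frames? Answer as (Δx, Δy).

(1.2, 0.7)

The red sphere was at about (2.1, 6.7) and moved to about (3.3, 7.4).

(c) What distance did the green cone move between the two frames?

2.3

The green cone was near (5.3, 7.1) before and (7.6, 7.2) after, so it travelled √(2.3² + 0.1²) ≈ 2.3 units.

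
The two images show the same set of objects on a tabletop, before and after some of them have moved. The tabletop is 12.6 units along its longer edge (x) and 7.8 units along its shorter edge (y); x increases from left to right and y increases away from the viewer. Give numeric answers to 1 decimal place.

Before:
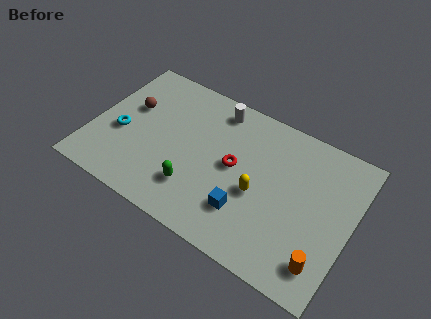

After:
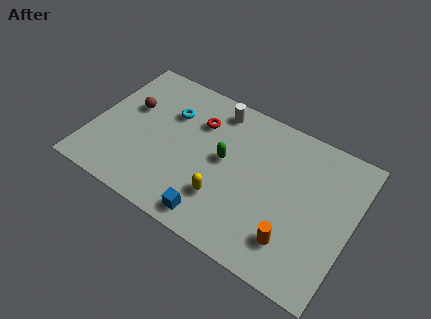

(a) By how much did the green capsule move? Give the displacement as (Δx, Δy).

(1.1, 2.2)

The green capsule was at about (5.3, 2.0) and moved to about (6.4, 4.2).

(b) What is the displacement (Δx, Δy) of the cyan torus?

(2.1, 2.2)

The cyan torus was at about (1.4, 3.2) and moved to about (3.5, 5.4).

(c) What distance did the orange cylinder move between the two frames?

1.5

From (11.6, 1.5) to (10.1, 1.8), the orange cylinder covered √(1.5² + 0.3²) ≈ 1.5 units.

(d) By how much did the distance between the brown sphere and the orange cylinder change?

-1.5

They were about 10.5 units apart before and 9.0 after — 1.5 units closer together.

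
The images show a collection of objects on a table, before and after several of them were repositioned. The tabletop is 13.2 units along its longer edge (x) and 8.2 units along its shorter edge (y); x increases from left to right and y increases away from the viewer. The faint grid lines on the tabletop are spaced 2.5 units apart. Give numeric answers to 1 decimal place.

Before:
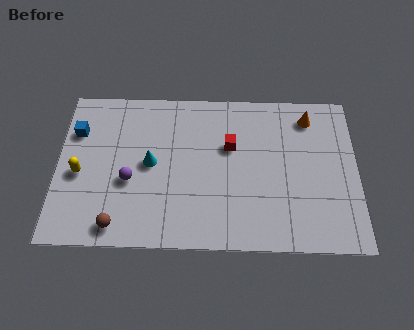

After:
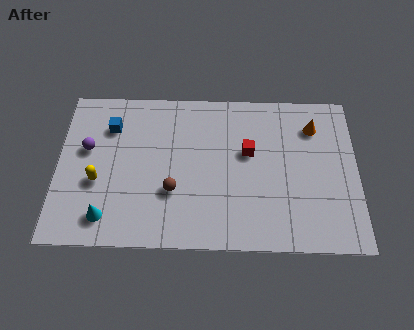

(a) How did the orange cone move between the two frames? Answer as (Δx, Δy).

(0.2, -0.5)

From the two frames, the orange cone sits at roughly (11.1, 6.8) before and (11.3, 6.3) after.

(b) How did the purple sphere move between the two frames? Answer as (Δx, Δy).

(-1.9, 1.6)

The purple sphere was at about (3.2, 3.3) and moved to about (1.3, 4.9).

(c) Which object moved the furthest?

the cyan cone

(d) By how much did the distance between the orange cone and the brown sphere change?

-3.1

Before: roughly 10.2 units apart; after: 7.1. That's 3.1 units closer together.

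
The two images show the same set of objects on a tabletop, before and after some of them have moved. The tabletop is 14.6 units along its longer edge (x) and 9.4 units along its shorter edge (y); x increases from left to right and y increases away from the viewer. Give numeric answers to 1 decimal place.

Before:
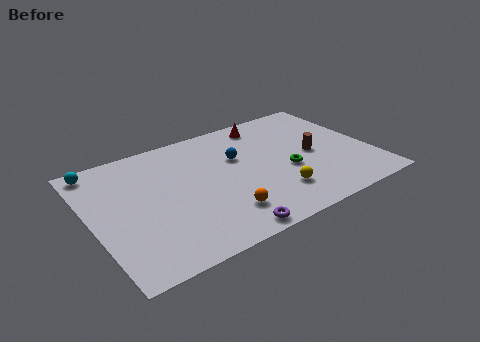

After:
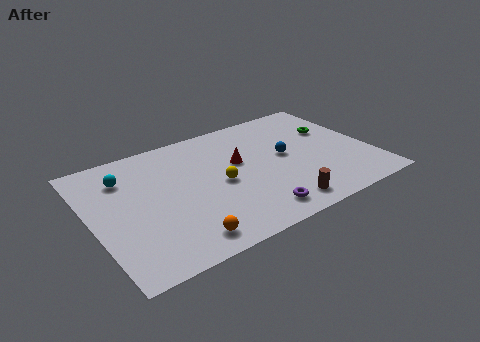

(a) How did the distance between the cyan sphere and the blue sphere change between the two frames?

+1.1

Before: roughly 7.4 units apart; after: 8.5. That's 1.1 units further apart.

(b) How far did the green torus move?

3.7

From (10.1, 3.8) to (13.0, 6.1), the green torus covered √(2.9² + 2.3²) ≈ 3.7 units.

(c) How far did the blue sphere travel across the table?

2.6

The blue sphere moved from about (7.8, 6.0) to (10.2, 5.0), a distance of √(2.4² + 1.0²) ≈ 2.6.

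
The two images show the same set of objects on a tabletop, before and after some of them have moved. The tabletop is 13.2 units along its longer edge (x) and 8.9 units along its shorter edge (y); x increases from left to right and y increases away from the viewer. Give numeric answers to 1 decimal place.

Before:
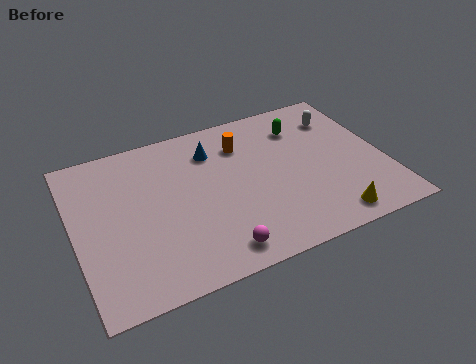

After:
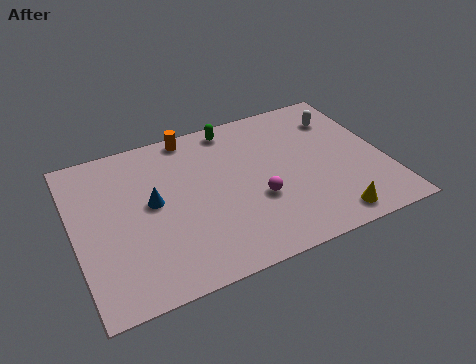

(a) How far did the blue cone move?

3.4

The blue cone was near (6.1, 6.8) before and (3.3, 4.8) after, so it travelled √(2.8² + 2.0²) ≈ 3.4 units.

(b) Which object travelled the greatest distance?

the blue cone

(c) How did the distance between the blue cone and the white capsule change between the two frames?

+3.0

The distance was about 5.6 in the first image and 8.6 in the second, so they moved 3.0 units further apart.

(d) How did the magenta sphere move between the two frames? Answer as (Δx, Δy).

(2.0, 2.1)

From the two frames, the magenta sphere sits at roughly (5.6, 1.2) before and (7.6, 3.3) after.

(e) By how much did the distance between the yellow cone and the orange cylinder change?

+2.3

The distance was about 6.4 in the first image and 8.7 in the second, so they moved 2.3 units further apart.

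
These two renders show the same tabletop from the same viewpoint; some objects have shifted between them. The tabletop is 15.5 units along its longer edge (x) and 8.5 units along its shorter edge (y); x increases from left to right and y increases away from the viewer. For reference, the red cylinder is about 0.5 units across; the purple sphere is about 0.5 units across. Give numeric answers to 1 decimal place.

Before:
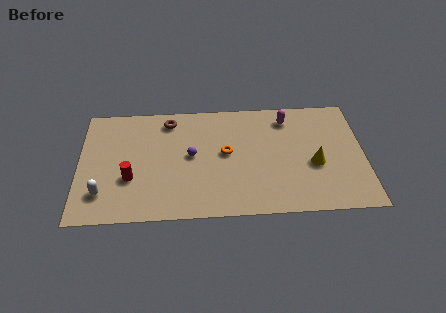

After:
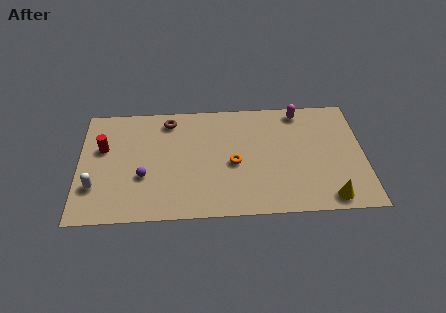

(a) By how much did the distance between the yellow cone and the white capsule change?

+1.1

Before: roughly 11.6 units apart; after: 12.7. That's 1.1 units further apart.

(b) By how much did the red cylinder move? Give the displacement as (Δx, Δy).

(-1.5, 2.3)

The red cylinder started near (2.8, 3.0) and ended near (1.3, 5.3).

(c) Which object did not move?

the brown torus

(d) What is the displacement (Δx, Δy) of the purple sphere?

(-2.6, -1.4)

The purple sphere was at about (6.1, 4.5) and moved to about (3.5, 3.1).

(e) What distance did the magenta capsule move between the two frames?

0.9

From (11.4, 7.0) to (12.1, 7.5), the magenta capsule covered √(0.7² + 0.5²) ≈ 0.9 units.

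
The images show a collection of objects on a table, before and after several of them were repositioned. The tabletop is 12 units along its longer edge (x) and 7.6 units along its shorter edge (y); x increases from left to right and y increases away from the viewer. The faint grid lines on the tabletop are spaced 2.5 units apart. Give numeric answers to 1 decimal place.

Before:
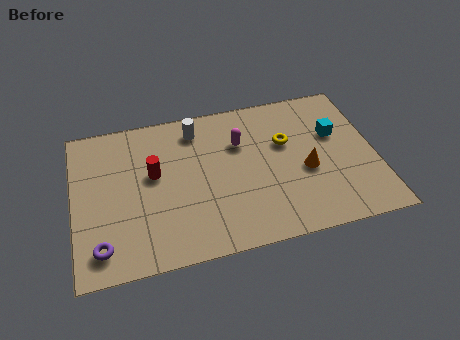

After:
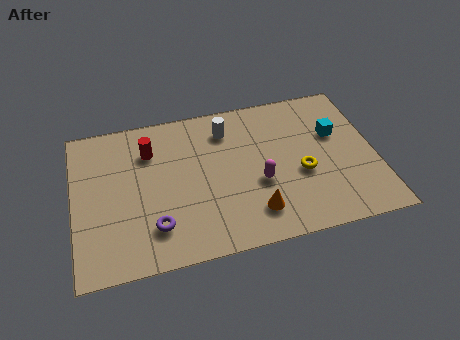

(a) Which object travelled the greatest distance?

the orange cone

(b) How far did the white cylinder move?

1.2

The white cylinder moved from about (5.0, 6.3) to (6.2, 6.0), a distance of √(1.2² + 0.3²) ≈ 1.2.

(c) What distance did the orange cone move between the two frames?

2.7

The orange cone moved from about (9.2, 3.2) to (7.0, 1.6), a distance of √(2.2² + 1.6²) ≈ 2.7.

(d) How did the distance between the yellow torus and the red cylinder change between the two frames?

+1.1

They were about 5.3 units apart before and 6.4 after — 1.1 units further apart.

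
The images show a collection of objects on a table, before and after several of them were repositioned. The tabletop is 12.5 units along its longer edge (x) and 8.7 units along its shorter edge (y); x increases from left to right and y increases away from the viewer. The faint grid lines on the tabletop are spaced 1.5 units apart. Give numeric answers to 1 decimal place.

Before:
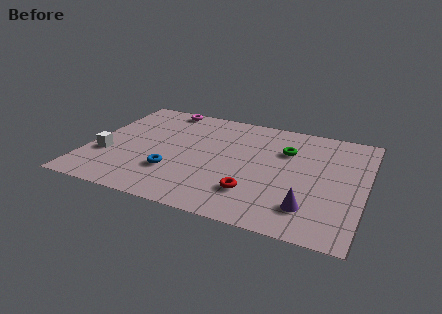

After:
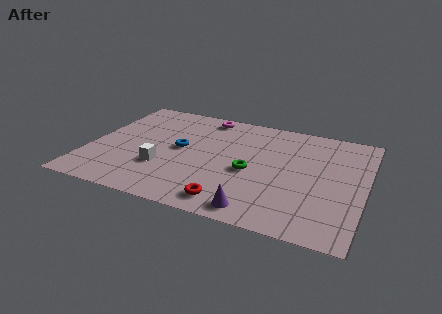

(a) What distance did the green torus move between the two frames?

2.6

From (8.8, 6.0) to (7.4, 3.8), the green torus covered √(1.4² + 2.2²) ≈ 2.6 units.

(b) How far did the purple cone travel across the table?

2.4

From (10.2, 1.9) to (8.0, 1.0), the purple cone covered √(2.2² + 0.9²) ≈ 2.4 units.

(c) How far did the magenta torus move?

2.0

The magenta torus moved from about (2.9, 7.9) to (4.9, 7.7), a distance of √(2.0² + 0.2²) ≈ 2.0.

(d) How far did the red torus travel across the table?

1.3

The red torus moved from about (7.7, 2.2) to (6.8, 1.2), a distance of √(0.9² + 1.0²) ≈ 1.3.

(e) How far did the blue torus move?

2.0

The blue torus was near (4.0, 2.6) before and (4.1, 4.6) after, so it travelled √(0.1² + 2.0²) ≈ 2.0 units.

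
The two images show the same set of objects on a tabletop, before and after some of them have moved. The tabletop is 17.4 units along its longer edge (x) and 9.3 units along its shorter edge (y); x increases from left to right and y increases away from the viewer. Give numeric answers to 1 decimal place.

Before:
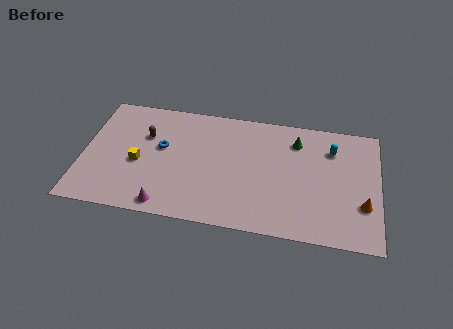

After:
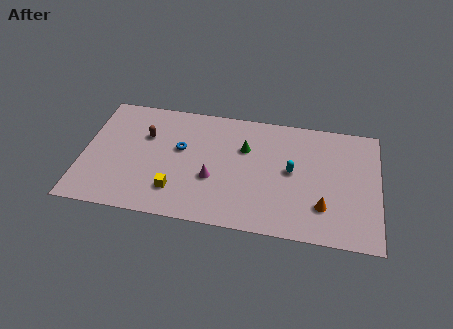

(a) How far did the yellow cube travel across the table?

2.9

The yellow cube was near (3.3, 4.0) before and (5.6, 2.2) after, so it travelled √(2.3² + 1.8²) ≈ 2.9 units.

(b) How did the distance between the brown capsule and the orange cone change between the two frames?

-2.1

They were about 13.3 units apart before and 11.2 after — 2.1 units closer together.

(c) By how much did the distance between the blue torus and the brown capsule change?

+0.9

The distance was about 1.3 in the first image and 2.2 in the second, so they moved 0.9 units further apart.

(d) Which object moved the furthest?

the magenta cone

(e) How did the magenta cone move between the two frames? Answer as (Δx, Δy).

(2.6, 2.5)

From the two frames, the magenta cone sits at roughly (5.1, 1.0) before and (7.7, 3.5) after.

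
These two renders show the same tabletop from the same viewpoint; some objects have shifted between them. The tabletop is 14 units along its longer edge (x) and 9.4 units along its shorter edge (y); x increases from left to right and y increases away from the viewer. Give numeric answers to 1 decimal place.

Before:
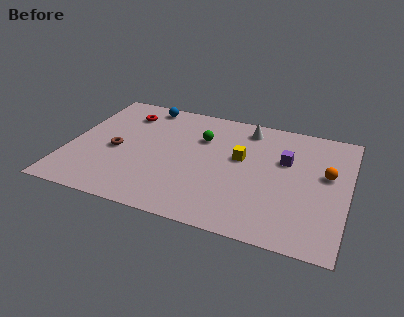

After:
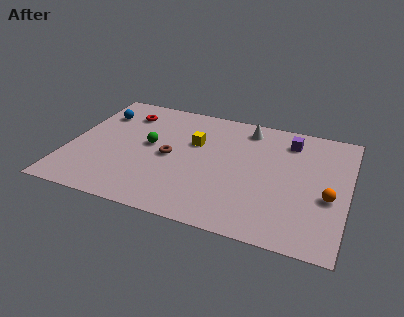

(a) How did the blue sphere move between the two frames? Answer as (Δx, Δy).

(-2.2, -1.4)

The blue sphere started near (3.4, 8.4) and ended near (1.2, 7.0).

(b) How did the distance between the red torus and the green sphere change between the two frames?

-1.4

Before: roughly 4.1 units apart; after: 2.7. That's 1.4 units closer together.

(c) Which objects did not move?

the red torus and the white cone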